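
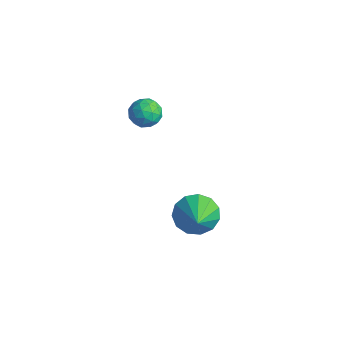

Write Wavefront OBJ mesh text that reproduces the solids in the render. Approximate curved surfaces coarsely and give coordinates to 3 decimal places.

v -2.351 -0.481 1.942
v -1.869 -0.96 1.877
v -3.091 -1.26 2.203
v -2.609 -1.739 2.138
v -2.58 -1.293 2.656
v -2.122 -0.812 2.494
v -2.838 -1.408 1.586
v -2.38 -0.927 1.424
v -2.169 -1.534 1.657
v -2.01 -1.463 2.318
v -2.95 -0.757 1.762
v -2.791 -0.686 2.423
v -2.045 -0.652 1.886
v -2.915 -1.568 2.194
v -2.898 -1.306 2.498
v -2.614 -1.588 2.46
v -2.194 -0.565 2.249
v -1.911 -0.847 2.211
v -2.329 -1.043 2.669
v -3.049 -1.373 1.869
v -2.766 -1.655 1.831
v -2.346 -0.632 1.62
v -2.062 -0.914 1.582
v -2.631 -1.177 1.411
v -1.938 -1.271 1.719
v -2.373 -1.729 1.873
v -2.508 -1.534 1.548
v -2.239 -1.251 1.453
v -1.845 -1.23 2.107
v -2.28 -1.687 2.261
v -2.263 -1.425 2.565
v -1.994 -1.142 2.47
v -2.021 -1.566 1.978
v -2.68 -0.533 1.819
v -3.115 -0.99 1.973
v -2.966 -1.078 1.61
v -2.697 -0.795 1.515
v -2.587 -0.491 2.207
v -3.022 -0.949 2.361
v -2.721 -0.969 2.627
v -2.452 -0.686 2.532
v -2.939 -0.654 2.102
v -0.142 -0.498 -2.846
v 0.53 -0.211 -3.405
v 0.902 -1.242 -1.974
v 0.481 0.151 -3.037
v 0.235 0.307 -2.609
v -0.132 0.208 -2.256
v -0.501 -0.116 -2.09
v -0.756 -0.561 -2.164
v -0.816 -0.986 -2.455
v -0.662 -1.256 -2.87
v -0.343 -1.285 -3.277
v 0.04 -1.065 -3.547
v 0.366 -0.664 -3.595
f 1 38 17
f 38 12 41
f 17 41 6
f 38 41 17
f 1 17 13
f 17 6 18
f 13 18 2
f 17 18 13
f 1 13 22
f 13 2 23
f 22 23 8
f 13 23 22
f 1 22 34
f 22 8 37
f 34 37 11
f 22 37 34
f 1 34 38
f 34 11 42
f 38 42 12
f 34 42 38
f 2 18 29
f 18 6 32
f 29 32 10
f 18 32 29
f 6 41 19
f 41 12 40
f 19 40 5
f 41 40 19
f 12 42 39
f 42 11 35
f 39 35 3
f 42 35 39
f 11 37 36
f 37 8 24
f 36 24 7
f 37 24 36
f 8 23 28
f 23 2 25
f 28 25 9
f 23 25 28
f 4 30 16
f 30 10 31
f 16 31 5
f 30 31 16
f 4 16 14
f 16 5 15
f 14 15 3
f 16 15 14
f 4 14 21
f 14 3 20
f 21 20 7
f 14 20 21
f 4 21 26
f 21 7 27
f 26 27 9
f 21 27 26
f 4 26 30
f 26 9 33
f 30 33 10
f 26 33 30
f 5 31 19
f 31 10 32
f 19 32 6
f 31 32 19
f 3 15 39
f 15 5 40
f 39 40 12
f 15 40 39
f 7 20 36
f 20 3 35
f 36 35 11
f 20 35 36
f 9 27 28
f 27 7 24
f 28 24 8
f 27 24 28
f 10 33 29
f 33 9 25
f 29 25 2
f 33 25 29
f 44 43 46
f 44 46 45
f 46 43 47
f 46 47 45
f 47 43 48
f 47 48 45
f 48 43 49
f 48 49 45
f 49 43 50
f 49 50 45
f 50 43 51
f 50 51 45
f 51 43 52
f 51 52 45
f 52 43 53
f 52 53 45
f 53 43 54
f 53 54 45
f 54 43 55
f 54 55 45
f 55 43 44
f 55 44 45



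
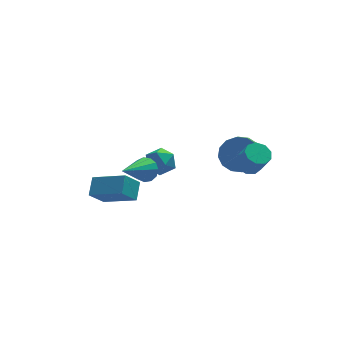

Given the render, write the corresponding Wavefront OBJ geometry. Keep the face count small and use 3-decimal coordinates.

v -1.194 0.509 0.663
v -0.841 -0.042 0.579
v -2.486 -0.469 1.637
v -0.72 0.113 0.895
v -0.75 0.394 1.137
v -0.921 0.711 1.228
v -1.179 0.964 1.14
v -1.442 1.072 0.9
v -1.626 1.002 0.585
v -1.673 0.775 0.295
v -1.569 0.463 0.121
v -1.345 0.166 0.119
v -1.074 -0.023 0.29
v 2.781 -1.829 2.099
v 3.385 -1.733 2.001
v 3.644 -2.274 3.063
v 3.039 -2.371 3.161
v 3.218 -1.404 2.209
v 3.477 -1.945 3.271
v 2.846 -1.274 2.366
v 3.105 -1.815 3.428
v 2.443 -1.404 2.398
v 2.702 -1.945 3.46
v 2.199 -1.733 2.29
v 2.457 -2.274 3.352
v 2.226 -2.107 2.092
v 2.485 -2.648 3.155
v 2.513 -2.351 1.898
v 2.772 -2.893 2.96
v 2.925 -2.352 1.798
v 3.184 -2.893 2.86
v 3.27 -2.107 1.838
v 3.528 -2.649 2.9
v -2.195 0.901 -1.099
v -1.84 1.688 -0.557
v -3.469 1.986 -1.841
v -3.114 2.773 -1.298
v -1.466 1.167 -1.962
v -1.111 1.954 -1.419
v -2.74 2.252 -2.703
v -2.385 3.039 -2.161
v 0.468 4.191 -1.087
v 0.96 3.955 -1.699
v -0.4 3.245 -1.421
v 0.092 3.009 -2.033
v 0.317 2.884 -1.254
v 0.853 3.469 -1.048
v -0.293 3.731 -2.072
v 0.243 4.316 -1.866
v 0.49 3.671 -2.308
v 0.867 3.147 -1.802
v -0.307 4.053 -1.318
v 0.07 3.529 -0.812
v 3.061 0.196 1.09
v 3.851 0.299 1.57
v 3.429 -0.833 2.509
v 2.639 -0.936 2.03
v 3.536 0.594 1.784
v 3.114 -0.538 2.723
v 3.094 0.782 1.812
v 2.672 -0.35 2.751
v 2.643 0.813 1.646
v 2.221 -0.318 2.585
v 2.304 0.679 1.332
v 1.882 -0.453 2.271
v 2.168 0.415 0.953
v 1.746 -0.717 1.892
v 2.271 0.093 0.611
v 1.849 -1.039 1.55
v 2.586 -0.202 0.397
v 2.164 -1.334 1.336
v 3.028 -0.39 0.369
v 2.606 -1.522 1.308
v 3.479 -0.422 0.535
v 3.057 -1.553 1.474
v 3.818 -0.287 0.849
v 3.396 -1.419 1.788
v 3.954 -0.023 1.228
v 3.532 -1.155 2.167
f 2 1 4
f 2 4 3
f 4 1 5
f 4 5 3
f 5 1 6
f 5 6 3
f 6 1 7
f 6 7 3
f 7 1 8
f 7 8 3
f 8 1 9
f 8 9 3
f 9 1 10
f 9 10 3
f 10 1 11
f 10 11 3
f 11 1 12
f 11 12 3
f 12 1 13
f 12 13 3
f 13 1 2
f 13 2 3
f 15 14 18
f 15 18 16
f 16 18 19
f 16 19 17
f 18 14 20
f 18 20 19
f 19 20 21
f 19 21 17
f 20 14 22
f 20 22 21
f 21 22 23
f 21 23 17
f 22 14 24
f 22 24 23
f 23 24 25
f 23 25 17
f 24 14 26
f 24 26 25
f 25 26 27
f 25 27 17
f 26 14 28
f 26 28 27
f 27 28 29
f 27 29 17
f 28 14 30
f 28 30 29
f 29 30 31
f 29 31 17
f 30 14 32
f 30 32 31
f 31 32 33
f 31 33 17
f 32 14 15
f 32 15 33
f 33 15 16
f 33 16 17
f 35 37 34
f 38 35 34
f 34 37 36
f 36 38 34
f 35 41 37
f 39 35 38
f 39 41 35
f 37 41 36
f 40 38 36
f 36 41 40
f 40 39 38
f 41 39 40
f 42 53 47
f 42 47 43
f 42 43 49
f 42 49 52
f 42 52 53
f 43 47 51
f 47 53 46
f 53 52 44
f 52 49 48
f 49 43 50
f 45 51 46
f 45 46 44
f 45 44 48
f 45 48 50
f 45 50 51
f 46 51 47
f 44 46 53
f 48 44 52
f 50 48 49
f 51 50 43
f 55 54 58
f 55 58 56
f 56 58 59
f 56 59 57
f 58 54 60
f 58 60 59
f 59 60 61
f 59 61 57
f 60 54 62
f 60 62 61
f 61 62 63
f 61 63 57
f 62 54 64
f 62 64 63
f 63 64 65
f 63 65 57
f 64 54 66
f 64 66 65
f 65 66 67
f 65 67 57
f 66 54 68
f 66 68 67
f 67 68 69
f 67 69 57
f 68 54 70
f 68 70 69
f 69 70 71
f 69 71 57
f 70 54 72
f 70 72 71
f 71 72 73
f 71 73 57
f 72 54 74
f 72 74 73
f 73 74 75
f 73 75 57
f 74 54 76
f 74 76 75
f 75 76 77
f 75 77 57
f 76 54 78
f 76 78 77
f 77 78 79
f 77 79 57
f 78 54 55
f 78 55 79
f 79 55 56
f 79 56 57



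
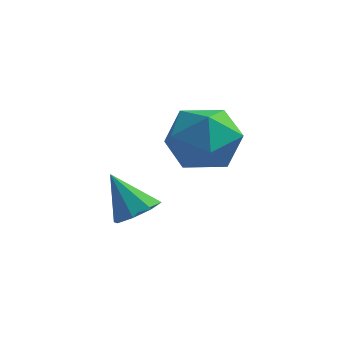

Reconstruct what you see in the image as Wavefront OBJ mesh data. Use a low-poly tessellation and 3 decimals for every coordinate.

v -1.084 -1.181 -1.268
v -0.593 -1.445 -0.916
v -1.836 -1.119 -0.172
v -0.571 -0.941 -0.93
v -0.85 -0.577 -1.142
v -1.266 -0.567 -1.428
v -1.576 -0.917 -1.62
v -1.598 -1.422 -1.606
v -1.318 -1.785 -1.394
v -0.902 -1.795 -1.108
v 0.945 -0.084 1.084
v 1.444 -0.797 1.654
v -0.464 -1.003 1.166
v 0.035 -1.716 1.736
v -0.169 -0.778 2.138
v 0.702 -0.21 2.088
v 0.278 -1.59 0.732
v 1.149 -1.022 0.682
v 1.032 -1.728 1.437
v 0.755 -1.227 2.306
v 0.225 -0.573 0.514
v -0.052 -0.072 1.383
f 2 1 4
f 2 4 3
f 4 1 5
f 4 5 3
f 5 1 6
f 5 6 3
f 6 1 7
f 6 7 3
f 7 1 8
f 7 8 3
f 8 1 9
f 8 9 3
f 9 1 10
f 9 10 3
f 10 1 2
f 10 2 3
f 11 22 16
f 11 16 12
f 11 12 18
f 11 18 21
f 11 21 22
f 12 16 20
f 16 22 15
f 22 21 13
f 21 18 17
f 18 12 19
f 14 20 15
f 14 15 13
f 14 13 17
f 14 17 19
f 14 19 20
f 15 20 16
f 13 15 22
f 17 13 21
f 19 17 18
f 20 19 12



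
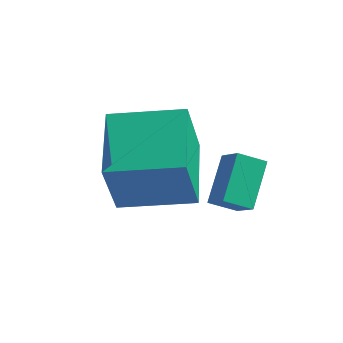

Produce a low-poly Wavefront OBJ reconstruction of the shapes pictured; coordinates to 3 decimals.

v 3.377 0.092 -3.963
v 3.137 1.233 -2.957
v 2.721 0.455 -4.531
v 2.481 1.595 -3.524
v 3.979 0.565 -4.356
v 3.739 1.705 -3.349
v 3.323 0.927 -4.923
v 3.083 2.068 -3.917
v 1.184 -1.396 -4.102
v 1.251 -2.119 -2.282
v 0.189 0.341 -3.376
v 0.256 -0.382 -1.555
v 3.004 -0.478 -3.805
v 3.071 -1.201 -1.984
v 2.009 1.259 -3.078
v 2.076 0.536 -1.258
f 2 4 1
f 5 2 1
f 1 4 3
f 3 5 1
f 2 8 4
f 6 2 5
f 6 8 2
f 4 8 3
f 7 5 3
f 3 8 7
f 7 6 5
f 8 6 7
f 10 12 9
f 13 10 9
f 9 12 11
f 11 13 9
f 10 16 12
f 14 10 13
f 14 16 10
f 12 16 11
f 15 13 11
f 11 16 15
f 15 14 13
f 16 14 15



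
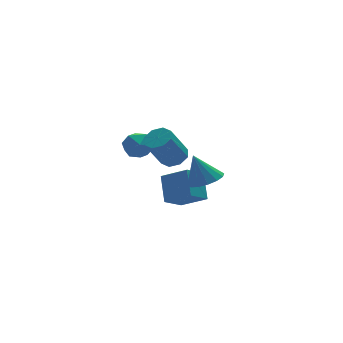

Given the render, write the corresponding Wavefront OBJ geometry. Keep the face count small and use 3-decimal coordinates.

v 0.952 0.893 -2.755
v 1.299 1.943 -1.727
v 0.124 1.871 -3.475
v 0.472 2.922 -2.448
v 1.968 1.238 -3.452
v 2.316 2.289 -2.425
v 1.141 2.217 -4.173
v 1.488 3.267 -3.145
v 1.681 0.869 -1.897
v 2.524 1.063 -1.736
v 1.299 1.371 -0.503
v 2.349 1.441 -1.92
v 1.995 1.666 -2.098
v 1.557 1.677 -2.222
v 1.152 1.472 -2.259
v 0.889 1.105 -2.199
v 0.838 0.675 -2.058
v 1.013 0.297 -1.874
v 1.366 0.072 -1.696
v 1.805 0.061 -1.572
v 2.21 0.266 -1.535
v 2.473 0.633 -1.595
v -1.767 1.581 1.445
v -1.19 2.076 1.201
v -1.55 0.824 0.419
v -0.973 1.319 0.175
v -0.87 0.878 0.834
v -1.004 1.346 1.468
v -1.736 1.554 0.152
v -1.87 2.022 0.786
v -1.171 2.059 0.402
v -0.635 1.642 0.823
v -2.105 1.258 0.797
v -1.569 0.841 1.218
v -0.943 -1.224 1.381
v -0.374 -1.34 1.714
v -1.247 -1.492 3.153
v -1.817 -1.376 2.819
v -0.492 -0.841 1.695
v -1.366 -0.994 3.134
v -0.875 -0.567 1.492
v -1.748 -0.719 2.931
v -1.297 -0.677 1.224
v -2.171 -0.83 2.662
v -1.513 -1.108 1.047
v -2.386 -1.26 2.486
v -1.394 -1.606 1.066
v -2.268 -1.759 2.505
v -1.012 -1.881 1.269
v -1.885 -2.033 2.708
v -0.589 -1.77 1.538
v -1.463 -1.923 2.976
f 2 4 1
f 5 2 1
f 1 4 3
f 3 5 1
f 2 8 4
f 6 2 5
f 6 8 2
f 4 8 3
f 7 5 3
f 3 8 7
f 7 6 5
f 8 6 7
f 10 9 12
f 10 12 11
f 12 9 13
f 12 13 11
f 13 9 14
f 13 14 11
f 14 9 15
f 14 15 11
f 15 9 16
f 15 16 11
f 16 9 17
f 16 17 11
f 17 9 18
f 17 18 11
f 18 9 19
f 18 19 11
f 19 9 20
f 19 20 11
f 20 9 21
f 20 21 11
f 21 9 22
f 21 22 11
f 22 9 10
f 22 10 11
f 23 34 28
f 23 28 24
f 23 24 30
f 23 30 33
f 23 33 34
f 24 28 32
f 28 34 27
f 34 33 25
f 33 30 29
f 30 24 31
f 26 32 27
f 26 27 25
f 26 25 29
f 26 29 31
f 26 31 32
f 27 32 28
f 25 27 34
f 29 25 33
f 31 29 30
f 32 31 24
f 36 35 39
f 36 39 37
f 37 39 40
f 37 40 38
f 39 35 41
f 39 41 40
f 40 41 42
f 40 42 38
f 41 35 43
f 41 43 42
f 42 43 44
f 42 44 38
f 43 35 45
f 43 45 44
f 44 45 46
f 44 46 38
f 45 35 47
f 45 47 46
f 46 47 48
f 46 48 38
f 47 35 49
f 47 49 48
f 48 49 50
f 48 50 38
f 49 35 51
f 49 51 50
f 50 51 52
f 50 52 38
f 51 35 36
f 51 36 52
f 52 36 37
f 52 37 38



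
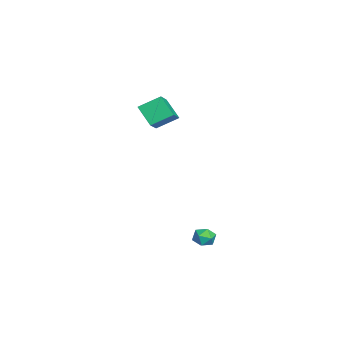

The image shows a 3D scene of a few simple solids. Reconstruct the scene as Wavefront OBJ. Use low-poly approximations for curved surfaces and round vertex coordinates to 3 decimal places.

v 2.969 4.069 -3.595
v 3.28 3.902 -4.156
v 2.94 3.038 -3.304
v 3.251 2.871 -3.865
v 3.574 3.207 -3.395
v 3.592 3.845 -3.575
v 2.628 3.095 -3.885
v 2.646 3.733 -4.065
v 3.068 3.3 -4.335
v 3.653 3.369 -4.032
v 2.567 3.571 -3.428
v 3.152 3.64 -3.125
v -4.823 0.044 1.815
v -5.003 1.271 2.528
v -4.065 0.753 0.788
v -4.245 1.979 1.501
v -3.615 -0.199 2.539
v -3.795 1.027 3.252
v -2.857 0.509 1.512
v -3.037 1.736 2.225
f 1 12 6
f 1 6 2
f 1 2 8
f 1 8 11
f 1 11 12
f 2 6 10
f 6 12 5
f 12 11 3
f 11 8 7
f 8 2 9
f 4 10 5
f 4 5 3
f 4 3 7
f 4 7 9
f 4 9 10
f 5 10 6
f 3 5 12
f 7 3 11
f 9 7 8
f 10 9 2
f 14 16 13
f 17 14 13
f 13 16 15
f 15 17 13
f 14 20 16
f 18 14 17
f 18 20 14
f 16 20 15
f 19 17 15
f 15 20 19
f 19 18 17
f 20 18 19



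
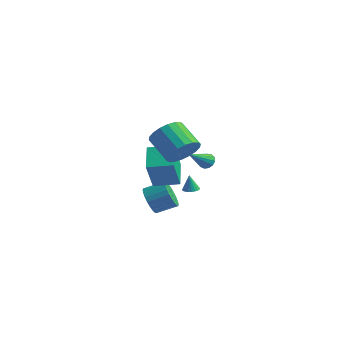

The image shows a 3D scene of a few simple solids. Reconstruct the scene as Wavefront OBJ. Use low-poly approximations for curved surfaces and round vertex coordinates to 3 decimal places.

v 4.479 -1.609 2.508
v 5.008 -2.063 3.346
v 3.51 -1.845 4.41
v 2.981 -1.391 3.572
v 5.112 -1.592 3.396
v 3.614 -1.373 4.459
v 5.09 -1.124 3.269
v 3.592 -0.906 4.333
v 4.947 -0.752 2.992
v 3.449 -0.534 4.056
v 4.712 -0.55 2.619
v 3.214 -0.332 3.683
v 4.43 -0.558 2.224
v 2.932 -0.34 3.288
v 4.158 -0.774 1.885
v 2.661 -0.556 2.949
v 3.95 -1.155 1.67
v 2.452 -0.937 2.734
v 3.846 -1.627 1.621
v 2.348 -1.408 2.684
v 3.868 -2.094 1.747
v 2.37 -1.876 2.811
v 4.011 -2.466 2.024
v 2.513 -2.248 3.088
v 4.246 -2.668 2.397
v 2.748 -2.45 3.461
v 4.528 -2.66 2.792
v 3.03 -2.442 3.856
v 4.799 -2.444 3.131
v 3.302 -2.226 4.195
v 0.525 3.469 -3.197
v 0.99 3.695 -3.144
v 0.415 3.431 -2.083
v 0.868 3.856 -3.15
v 0.694 3.959 -3.164
v 0.494 3.987 -3.183
v 0.298 3.937 -3.204
v 0.138 3.815 -3.224
v 0.036 3.64 -3.24
v 0.008 3.439 -3.249
v 0.06 3.243 -3.25
v 0.182 3.081 -3.244
v 0.356 2.978 -3.23
v 0.556 2.95 -3.211
v 0.751 3.001 -3.19
v 0.912 3.123 -3.17
v 1.014 3.297 -3.154
v 1.042 3.498 -3.145
v -1.186 1.774 -4.096
v -0.5 1.462 -4.739
v 0.432 2.335 -4.166
v -0.254 2.646 -3.524
v -0.657 1.757 -4.933
v 0.276 2.63 -4.36
v -0.894 2.054 -5
v 0.038 2.927 -4.427
v -1.176 2.309 -4.929
v -0.244 3.182 -4.356
v -1.459 2.482 -4.732
v -0.527 3.355 -4.159
v -1.701 2.547 -4.437
v -0.769 3.42 -3.865
v -1.864 2.495 -4.091
v -0.932 3.368 -3.518
v -1.925 2.332 -3.746
v -0.992 3.205 -3.173
v -1.872 2.085 -3.454
v -0.94 2.958 -2.881
v -1.716 1.79 -3.26
v -0.783 2.663 -2.687
v -1.478 1.493 -3.193
v -0.546 2.366 -2.62
v -1.196 1.238 -3.264
v -0.264 2.111 -2.691
v -0.913 1.065 -3.461
v 0.019 1.938 -2.888
v -0.671 1 -3.755
v 0.261 1.873 -3.183
v -0.508 1.052 -4.102
v 0.424 1.925 -3.529
v -0.448 1.215 -4.447
v 0.485 2.088 -3.874
v 1.003 4.313 -1.046
v 1.56 4.205 -1.171
v 0.937 2.767 -0.014
v 1.56 4.387 -0.9
v 1.383 4.545 -0.674
v 1.086 4.629 -0.567
v 0.763 4.613 -0.612
v 0.516 4.502 -0.795
v 0.424 4.33 -1.058
v 0.516 4.153 -1.317
v 0.763 4.027 -1.49
v 1.086 3.991 -1.522
v 1.383 4.058 -1.403
v -0.426 1.313 -0.9
v -0.034 0.324 1.002
v 0.812 2.236 -0.675
v 1.203 1.246 1.228
v 0.657 0.074 -1.768
v 1.048 -0.916 0.135
v 1.894 0.996 -1.542
v 2.286 0.007 0.36
f 2 1 5
f 2 5 3
f 3 5 6
f 3 6 4
f 5 1 7
f 5 7 6
f 6 7 8
f 6 8 4
f 7 1 9
f 7 9 8
f 8 9 10
f 8 10 4
f 9 1 11
f 9 11 10
f 10 11 12
f 10 12 4
f 11 1 13
f 11 13 12
f 12 13 14
f 12 14 4
f 13 1 15
f 13 15 14
f 14 15 16
f 14 16 4
f 15 1 17
f 15 17 16
f 16 17 18
f 16 18 4
f 17 1 19
f 17 19 18
f 18 19 20
f 18 20 4
f 19 1 21
f 19 21 20
f 20 21 22
f 20 22 4
f 21 1 23
f 21 23 22
f 22 23 24
f 22 24 4
f 23 1 25
f 23 25 24
f 24 25 26
f 24 26 4
f 25 1 27
f 25 27 26
f 26 27 28
f 26 28 4
f 27 1 29
f 27 29 28
f 28 29 30
f 28 30 4
f 29 1 2
f 29 2 30
f 30 2 3
f 30 3 4
f 32 31 34
f 32 34 33
f 34 31 35
f 34 35 33
f 35 31 36
f 35 36 33
f 36 31 37
f 36 37 33
f 37 31 38
f 37 38 33
f 38 31 39
f 38 39 33
f 39 31 40
f 39 40 33
f 40 31 41
f 40 41 33
f 41 31 42
f 41 42 33
f 42 31 43
f 42 43 33
f 43 31 44
f 43 44 33
f 44 31 45
f 44 45 33
f 45 31 46
f 45 46 33
f 46 31 47
f 46 47 33
f 47 31 48
f 47 48 33
f 48 31 32
f 48 32 33
f 50 49 53
f 50 53 51
f 51 53 54
f 51 54 52
f 53 49 55
f 53 55 54
f 54 55 56
f 54 56 52
f 55 49 57
f 55 57 56
f 56 57 58
f 56 58 52
f 57 49 59
f 57 59 58
f 58 59 60
f 58 60 52
f 59 49 61
f 59 61 60
f 60 61 62
f 60 62 52
f 61 49 63
f 61 63 62
f 62 63 64
f 62 64 52
f 63 49 65
f 63 65 64
f 64 65 66
f 64 66 52
f 65 49 67
f 65 67 66
f 66 67 68
f 66 68 52
f 67 49 69
f 67 69 68
f 68 69 70
f 68 70 52
f 69 49 71
f 69 71 70
f 70 71 72
f 70 72 52
f 71 49 73
f 71 73 72
f 72 73 74
f 72 74 52
f 73 49 75
f 73 75 74
f 74 75 76
f 74 76 52
f 75 49 77
f 75 77 76
f 76 77 78
f 76 78 52
f 77 49 79
f 77 79 78
f 78 79 80
f 78 80 52
f 79 49 81
f 79 81 80
f 80 81 82
f 80 82 52
f 81 49 50
f 81 50 82
f 82 50 51
f 82 51 52
f 84 83 86
f 84 86 85
f 86 83 87
f 86 87 85
f 87 83 88
f 87 88 85
f 88 83 89
f 88 89 85
f 89 83 90
f 89 90 85
f 90 83 91
f 90 91 85
f 91 83 92
f 91 92 85
f 92 83 93
f 92 93 85
f 93 83 94
f 93 94 85
f 94 83 95
f 94 95 85
f 95 83 84
f 95 84 85
f 97 99 96
f 100 97 96
f 96 99 98
f 98 100 96
f 97 103 99
f 101 97 100
f 101 103 97
f 99 103 98
f 102 100 98
f 98 103 102
f 102 101 100
f 103 101 102



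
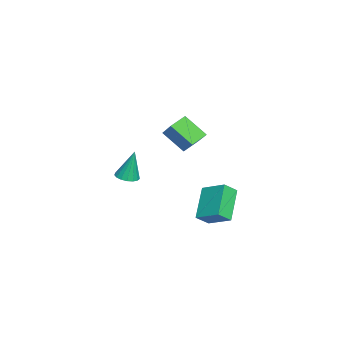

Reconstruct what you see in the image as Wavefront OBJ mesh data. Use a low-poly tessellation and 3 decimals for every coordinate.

v -1.222 -3.461 0.739
v -0.739 -3.953 0.858
v -1.258 -3.039 2.621
v -0.559 -3.677 0.8
v -0.53 -3.351 0.727
v -0.661 -3.05 0.657
v -0.919 -2.844 0.606
v -1.247 -2.779 0.585
v -1.569 -2.87 0.599
v -1.812 -3.096 0.645
v -1.919 -3.407 0.713
v -1.866 -3.729 0.786
v -1.666 -3.99 0.849
v -1.364 -4.13 0.886
v -1.029 -4.117 0.889
v -4.476 -1.224 3.451
v -3.21 -0.584 4.591
v -4.062 0.002 2.303
v -2.796 0.643 3.443
v -3.724 -1.903 2.997
v -2.458 -1.262 4.137
v -3.31 -0.676 1.849
v -2.044 -0.036 2.989
v 1.625 1.635 1.196
v 2.297 2.861 1.864
v 3.215 1.507 -0.17
v 3.887 2.733 0.498
v 2.113 1.027 1.822
v 2.785 2.253 2.49
v 3.703 0.899 0.456
v 4.375 2.125 1.124
f 2 1 4
f 2 4 3
f 4 1 5
f 4 5 3
f 5 1 6
f 5 6 3
f 6 1 7
f 6 7 3
f 7 1 8
f 7 8 3
f 8 1 9
f 8 9 3
f 9 1 10
f 9 10 3
f 10 1 11
f 10 11 3
f 11 1 12
f 11 12 3
f 12 1 13
f 12 13 3
f 13 1 14
f 13 14 3
f 14 1 15
f 14 15 3
f 15 1 2
f 15 2 3
f 17 19 16
f 20 17 16
f 16 19 18
f 18 20 16
f 17 23 19
f 21 17 20
f 21 23 17
f 19 23 18
f 22 20 18
f 18 23 22
f 22 21 20
f 23 21 22
f 25 27 24
f 28 25 24
f 24 27 26
f 26 28 24
f 25 31 27
f 29 25 28
f 29 31 25
f 27 31 26
f 30 28 26
f 26 31 30
f 30 29 28
f 31 29 30



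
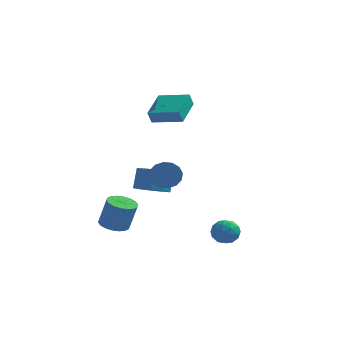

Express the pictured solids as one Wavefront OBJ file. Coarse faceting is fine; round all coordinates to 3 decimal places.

v -2.387 1.842 2.658
v -2.547 1.574 3.427
v -2.286 3.712 3.333
v -2.446 3.443 4.102
v -0.594 1.637 2.958
v -0.754 1.368 3.727
v -0.493 3.506 3.633
v -0.653 3.238 4.402
v 1.716 -1.424 -3.717
v 2.072 -1.09 -3.032
v 2.948 -1.65 -4.248
v 3.304 -1.316 -3.563
v 2.904 -2.054 -3.512
v 2.142 -1.915 -3.184
v 2.878 -0.825 -4.096
v 2.116 -0.686 -3.768
v 2.79 -0.72 -3.266
v 2.806 -1.48 -2.905
v 2.214 -1.26 -4.375
v 2.23 -2.02 -4.014
v 1.785 -1.237 -3.328
v 3.235 -1.503 -3.952
v 2.999 -1.937 -3.922
v 3.209 -1.74 -3.519
v 1.827 -1.722 -3.417
v 2.036 -1.526 -3.015
v 2.526 -2.092 -3.296
v 2.984 -1.214 -4.265
v 3.193 -1.018 -3.863
v 1.811 -1 -3.761
v 2.021 -0.803 -3.358
v 2.494 -0.648 -3.984
v 2.417 -0.824 -3.063
v 3.141 -0.956 -3.375
v 2.891 -0.668 -3.689
v 2.443 -0.586 -3.496
v 2.426 -1.27 -2.851
v 3.151 -1.403 -3.163
v 2.916 -1.837 -3.133
v 2.468 -1.755 -2.94
v 2.849 -1.053 -2.988
v 1.869 -1.337 -4.117
v 2.594 -1.47 -4.429
v 2.552 -0.985 -4.34
v 2.104 -0.903 -4.147
v 1.879 -1.784 -3.905
v 2.603 -1.916 -4.217
v 2.577 -2.154 -3.784
v 2.129 -2.072 -3.591
v 2.171 -1.687 -4.292
v -0.64 -1.77 0.32
v -0.06 -1.87 -0.321
v 0.24 -2.83 0.1
v -0.34 -2.73 0.74
v 0.164 -1.657 0.006
v 0.463 -2.617 0.427
v 0.172 -1.474 0.417
v 0.472 -2.433 0.838
v -0.037 -1.37 0.803
v 0.263 -2.33 1.224
v -0.408 -1.374 1.058
v -0.108 -2.333 1.479
v -0.84 -1.483 1.116
v -0.541 -2.443 1.537
v -1.22 -1.67 0.96
v -0.92 -2.63 1.381
v -1.443 -1.883 0.633
v -1.144 -2.843 1.054
v -1.452 -2.067 0.222
v -1.152 -3.026 0.643
v -1.243 -2.17 -0.164
v -0.943 -3.13 0.257
v -0.872 -2.167 -0.419
v -0.572 -3.126 0.002
v -0.439 -2.057 -0.477
v -0.14 -3.017 -0.056
v -2.737 3.022 -2.975
v -1.813 3.512 -3.245
v -1.778 4.147 -1.976
v -2.703 3.658 -1.705
v -2.318 3.908 -3.429
v -2.283 4.543 -2.16
v -2.983 3.966 -3.44
v -2.948 4.601 -2.171
v -3.554 3.663 -3.273
v -3.519 4.298 -2.003
v -3.813 3.116 -2.992
v -3.778 3.751 -1.723
v -3.662 2.533 -2.704
v -3.627 3.168 -1.435
v -3.157 2.137 -2.52
v -3.122 2.772 -1.251
v -2.492 2.079 -2.509
v -2.457 2.714 -1.24
v -1.921 2.382 -2.677
v -1.886 3.017 -1.407
v -1.662 2.929 -2.957
v -1.627 3.564 -1.688
v -3.924 -0.295 -4.326
v -3.15 0.062 -4.544
v -2.662 0.052 -2.833
v -3.436 -0.305 -2.614
v -3.375 0.375 -4.479
v -2.887 0.366 -2.767
v -3.709 0.556 -4.382
v -3.221 0.547 -2.671
v -4.085 0.568 -4.275
v -3.597 0.559 -2.563
v -4.43 0.41 -4.178
v -3.942 0.4 -2.466
v -4.674 0.111 -4.11
v -4.186 0.101 -2.398
v -4.77 -0.268 -4.085
v -4.282 -0.277 -2.373
v -4.698 -0.652 -4.107
v -4.21 -0.662 -2.396
v -4.473 -0.966 -4.173
v -3.985 -0.975 -2.461
v -4.139 -1.147 -4.269
v -3.651 -1.156 -2.558
v -3.763 -1.159 -4.377
v -3.275 -1.168 -2.665
v -3.418 -1 -4.474
v -2.93 -1.01 -2.762
v -3.174 -0.701 -4.542
v -2.686 -0.711 -2.83
v -3.078 -0.323 -4.567
v -2.59 -0.332 -2.855
f 2 4 1
f 5 2 1
f 1 4 3
f 3 5 1
f 2 8 4
f 6 2 5
f 6 8 2
f 4 8 3
f 7 5 3
f 3 8 7
f 7 6 5
f 8 6 7
f 9 46 25
f 46 20 49
f 25 49 14
f 46 49 25
f 9 25 21
f 25 14 26
f 21 26 10
f 25 26 21
f 9 21 30
f 21 10 31
f 30 31 16
f 21 31 30
f 9 30 42
f 30 16 45
f 42 45 19
f 30 45 42
f 9 42 46
f 42 19 50
f 46 50 20
f 42 50 46
f 10 26 37
f 26 14 40
f 37 40 18
f 26 40 37
f 14 49 27
f 49 20 48
f 27 48 13
f 49 48 27
f 20 50 47
f 50 19 43
f 47 43 11
f 50 43 47
f 19 45 44
f 45 16 32
f 44 32 15
f 45 32 44
f 16 31 36
f 31 10 33
f 36 33 17
f 31 33 36
f 12 38 24
f 38 18 39
f 24 39 13
f 38 39 24
f 12 24 22
f 24 13 23
f 22 23 11
f 24 23 22
f 12 22 29
f 22 11 28
f 29 28 15
f 22 28 29
f 12 29 34
f 29 15 35
f 34 35 17
f 29 35 34
f 12 34 38
f 34 17 41
f 38 41 18
f 34 41 38
f 13 39 27
f 39 18 40
f 27 40 14
f 39 40 27
f 11 23 47
f 23 13 48
f 47 48 20
f 23 48 47
f 15 28 44
f 28 11 43
f 44 43 19
f 28 43 44
f 17 35 36
f 35 15 32
f 36 32 16
f 35 32 36
f 18 41 37
f 41 17 33
f 37 33 10
f 41 33 37
f 52 51 55
f 52 55 53
f 53 55 56
f 53 56 54
f 55 51 57
f 55 57 56
f 56 57 58
f 56 58 54
f 57 51 59
f 57 59 58
f 58 59 60
f 58 60 54
f 59 51 61
f 59 61 60
f 60 61 62
f 60 62 54
f 61 51 63
f 61 63 62
f 62 63 64
f 62 64 54
f 63 51 65
f 63 65 64
f 64 65 66
f 64 66 54
f 65 51 67
f 65 67 66
f 66 67 68
f 66 68 54
f 67 51 69
f 67 69 68
f 68 69 70
f 68 70 54
f 69 51 71
f 69 71 70
f 70 71 72
f 70 72 54
f 71 51 73
f 71 73 72
f 72 73 74
f 72 74 54
f 73 51 75
f 73 75 74
f 74 75 76
f 74 76 54
f 75 51 52
f 75 52 76
f 76 52 53
f 76 53 54
f 78 77 81
f 78 81 79
f 79 81 82
f 79 82 80
f 81 77 83
f 81 83 82
f 82 83 84
f 82 84 80
f 83 77 85
f 83 85 84
f 84 85 86
f 84 86 80
f 85 77 87
f 85 87 86
f 86 87 88
f 86 88 80
f 87 77 89
f 87 89 88
f 88 89 90
f 88 90 80
f 89 77 91
f 89 91 90
f 90 91 92
f 90 92 80
f 91 77 93
f 91 93 92
f 92 93 94
f 92 94 80
f 93 77 95
f 93 95 94
f 94 95 96
f 94 96 80
f 95 77 97
f 95 97 96
f 96 97 98
f 96 98 80
f 97 77 78
f 97 78 98
f 98 78 79
f 98 79 80
f 100 99 103
f 100 103 101
f 101 103 104
f 101 104 102
f 103 99 105
f 103 105 104
f 104 105 106
f 104 106 102
f 105 99 107
f 105 107 106
f 106 107 108
f 106 108 102
f 107 99 109
f 107 109 108
f 108 109 110
f 108 110 102
f 109 99 111
f 109 111 110
f 110 111 112
f 110 112 102
f 111 99 113
f 111 113 112
f 112 113 114
f 112 114 102
f 113 99 115
f 113 115 114
f 114 115 116
f 114 116 102
f 115 99 117
f 115 117 116
f 116 117 118
f 116 118 102
f 117 99 119
f 117 119 118
f 118 119 120
f 118 120 102
f 119 99 121
f 119 121 120
f 120 121 122
f 120 122 102
f 121 99 123
f 121 123 122
f 122 123 124
f 122 124 102
f 123 99 125
f 123 125 124
f 124 125 126
f 124 126 102
f 125 99 127
f 125 127 126
f 126 127 128
f 126 128 102
f 127 99 100
f 127 100 128
f 128 100 101
f 128 101 102



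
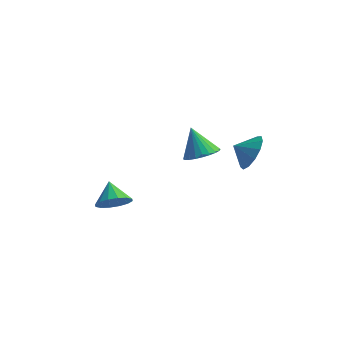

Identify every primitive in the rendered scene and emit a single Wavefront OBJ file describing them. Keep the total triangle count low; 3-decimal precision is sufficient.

v -2.787 -1.295 -4.263
v -2.048 -1.29 -3.634
v -3.513 -0.465 -3.417
v -1.961 -0.902 -3.941
v -2.095 -0.619 -4.333
v -2.415 -0.518 -4.707
v -2.834 -0.624 -4.962
v -3.241 -0.911 -5.029
v -3.526 -1.3 -4.892
v -3.613 -1.689 -4.585
v -3.479 -1.971 -4.193
v -3.16 -2.073 -3.819
v -2.74 -1.966 -3.564
v -2.334 -1.68 -3.497
v 2.563 -2.313 1.703
v 3.374 -2.086 2.073
v 1.817 -1.987 3.137
v 3.265 -1.77 1.944
v 3.049 -1.536 1.778
v 2.759 -1.42 1.601
v 2.439 -1.441 1.439
v 2.138 -1.594 1.318
v 1.902 -1.857 1.255
v 1.766 -2.189 1.26
v 1.752 -2.54 1.332
v 1.861 -2.857 1.461
v 2.077 -3.091 1.627
v 2.367 -3.207 1.804
v 2.687 -3.186 1.966
v 2.988 -3.033 2.088
v 3.224 -2.77 2.15
v 3.36 -2.438 2.145
v 3.667 0.886 0.188
v 4.344 0.409 0.911
v 2.873 0.494 0.672
v 4.209 0.968 1.142
v 3.901 1.501 1.069
v 3.519 1.839 0.717
v 3.184 1.875 0.196
v 3.003 1.596 -0.327
v 3.032 1.092 -0.687
v 3.263 0.523 -0.769
v 3.622 0.069 -0.547
v 3.996 -0.125 -0.093
v 4.265 0.001 0.451
f 2 1 4
f 2 4 3
f 4 1 5
f 4 5 3
f 5 1 6
f 5 6 3
f 6 1 7
f 6 7 3
f 7 1 8
f 7 8 3
f 8 1 9
f 8 9 3
f 9 1 10
f 9 10 3
f 10 1 11
f 10 11 3
f 11 1 12
f 11 12 3
f 12 1 13
f 12 13 3
f 13 1 14
f 13 14 3
f 14 1 2
f 14 2 3
f 16 15 18
f 16 18 17
f 18 15 19
f 18 19 17
f 19 15 20
f 19 20 17
f 20 15 21
f 20 21 17
f 21 15 22
f 21 22 17
f 22 15 23
f 22 23 17
f 23 15 24
f 23 24 17
f 24 15 25
f 24 25 17
f 25 15 26
f 25 26 17
f 26 15 27
f 26 27 17
f 27 15 28
f 27 28 17
f 28 15 29
f 28 29 17
f 29 15 30
f 29 30 17
f 30 15 31
f 30 31 17
f 31 15 32
f 31 32 17
f 32 15 16
f 32 16 17
f 34 33 36
f 34 36 35
f 36 33 37
f 36 37 35
f 37 33 38
f 37 38 35
f 38 33 39
f 38 39 35
f 39 33 40
f 39 40 35
f 40 33 41
f 40 41 35
f 41 33 42
f 41 42 35
f 42 33 43
f 42 43 35
f 43 33 44
f 43 44 35
f 44 33 45
f 44 45 35
f 45 33 34
f 45 34 35



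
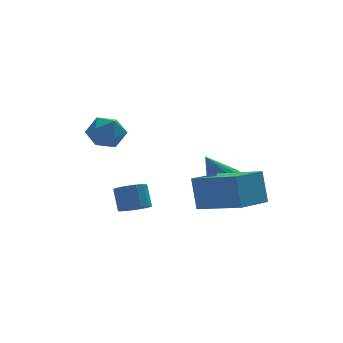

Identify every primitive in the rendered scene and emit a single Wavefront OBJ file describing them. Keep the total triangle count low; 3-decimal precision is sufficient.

v -2.043 -3.953 -4.077
v -1.622 -4.348 -3.8
v -1.697 -3.803 -2.906
v -2.117 -3.407 -3.183
v -1.438 -4.107 -3.933
v -1.513 -3.561 -3.039
v -1.416 -3.824 -4.103
v -1.491 -3.278 -3.21
v -1.562 -3.575 -4.267
v -1.637 -3.03 -3.373
v -1.837 -3.428 -4.38
v -1.911 -2.882 -3.486
v -2.166 -3.422 -4.412
v -2.241 -2.876 -3.518
v -2.463 -3.557 -4.354
v -2.538 -3.012 -3.46
v -2.647 -3.799 -4.221
v -2.722 -3.253 -3.327
v -2.669 -4.082 -4.05
v -2.744 -3.536 -3.157
v -2.523 -4.33 -3.887
v -2.598 -3.785 -2.993
v -2.249 -4.478 -3.774
v -2.323 -3.932 -2.88
v -1.919 -4.484 -3.742
v -1.994 -3.938 -2.848
v -2.74 -0.138 -1.301
v -2.076 -0.458 -0.875
v -3.064 -1.402 -1.745
v -2.4 -1.722 -1.319
v -3.07 -1.412 -0.893
v -2.869 -0.631 -0.619
v -2.271 -1.229 -2.001
v -2.07 -0.448 -1.727
v -1.786 -1.132 -1.308
v -2.279 -1.246 -0.623
v -2.861 -0.614 -1.997
v -3.354 -0.728 -1.312
v 2.114 -0.641 -4.354
v 2.738 -0.649 -3.995
v 1.326 -0.839 -2.986
v 2.649 -0.316 -3.998
v 2.437 -0.058 -4.083
v 2.152 0.067 -4.229
v 1.857 0.03 -4.404
v 1.621 -0.161 -4.568
v 1.498 -0.462 -4.682
v 1.516 -0.804 -4.721
v 1.671 -1.109 -4.676
v 1.927 -1.306 -4.557
v 2.226 -1.351 -4.391
v 2.499 -1.234 -4.217
v 2.684 -0.98 -4.074
v 0.36 -3.628 -4.487
v 0.26 -3.127 -3.098
v 1.616 -2.64 -4.753
v 1.516 -2.139 -3.364
v 1.704 -5.161 -3.836
v 1.604 -4.66 -2.447
v 2.96 -4.173 -4.102
v 2.86 -3.672 -2.713
f 2 1 5
f 2 5 3
f 3 5 6
f 3 6 4
f 5 1 7
f 5 7 6
f 6 7 8
f 6 8 4
f 7 1 9
f 7 9 8
f 8 9 10
f 8 10 4
f 9 1 11
f 9 11 10
f 10 11 12
f 10 12 4
f 11 1 13
f 11 13 12
f 12 13 14
f 12 14 4
f 13 1 15
f 13 15 14
f 14 15 16
f 14 16 4
f 15 1 17
f 15 17 16
f 16 17 18
f 16 18 4
f 17 1 19
f 17 19 18
f 18 19 20
f 18 20 4
f 19 1 21
f 19 21 20
f 20 21 22
f 20 22 4
f 21 1 23
f 21 23 22
f 22 23 24
f 22 24 4
f 23 1 25
f 23 25 24
f 24 25 26
f 24 26 4
f 25 1 2
f 25 2 26
f 26 2 3
f 26 3 4
f 27 38 32
f 27 32 28
f 27 28 34
f 27 34 37
f 27 37 38
f 28 32 36
f 32 38 31
f 38 37 29
f 37 34 33
f 34 28 35
f 30 36 31
f 30 31 29
f 30 29 33
f 30 33 35
f 30 35 36
f 31 36 32
f 29 31 38
f 33 29 37
f 35 33 34
f 36 35 28
f 40 39 42
f 40 42 41
f 42 39 43
f 42 43 41
f 43 39 44
f 43 44 41
f 44 39 45
f 44 45 41
f 45 39 46
f 45 46 41
f 46 39 47
f 46 47 41
f 47 39 48
f 47 48 41
f 48 39 49
f 48 49 41
f 49 39 50
f 49 50 41
f 50 39 51
f 50 51 41
f 51 39 52
f 51 52 41
f 52 39 53
f 52 53 41
f 53 39 40
f 53 40 41
f 55 57 54
f 58 55 54
f 54 57 56
f 56 58 54
f 55 61 57
f 59 55 58
f 59 61 55
f 57 61 56
f 60 58 56
f 56 61 60
f 60 59 58
f 61 59 60



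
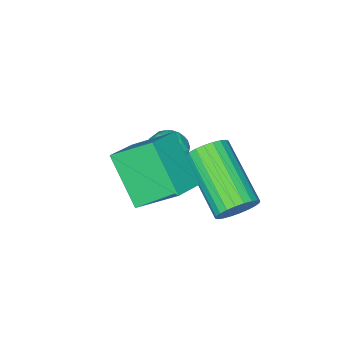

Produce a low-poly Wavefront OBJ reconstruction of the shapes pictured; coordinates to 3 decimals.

v -2.567 1.219 -2.788
v -2.139 1.191 -3.279
v -3.261 0.669 -3.361
v -2.833 0.641 -3.852
v -2.719 0.311 -3.302
v -2.291 0.651 -2.947
v -3.109 1.209 -3.693
v -2.681 1.549 -3.338
v -2.474 1.185 -3.838
v -2.233 0.63 -3.596
v -3.167 1.23 -3.044
v -2.926 0.675 -2.802
v -2.292 1.254 -2.983
v -3.108 0.606 -3.657
v -3.041 0.412 -3.333
v -2.789 0.396 -3.622
v -2.381 0.936 -2.788
v -2.13 0.92 -3.077
v -2.471 0.402 -3.09
v -3.27 0.94 -3.563
v -3.019 0.924 -3.852
v -2.611 1.464 -3.018
v -2.359 1.448 -3.307
v -2.929 1.458 -3.55
v -2.238 1.234 -3.6
v -2.646 0.91 -3.937
v -2.808 1.244 -3.844
v -2.556 1.444 -3.635
v -2.096 0.907 -3.458
v -2.504 0.584 -3.795
v -2.437 0.389 -3.472
v -2.185 0.589 -3.263
v -2.293 0.904 -3.787
v -2.896 1.276 -2.845
v -3.304 0.953 -3.182
v -3.215 1.271 -3.377
v -2.963 1.471 -3.168
v -2.754 0.95 -2.703
v -3.162 0.626 -3.04
v -2.844 0.416 -3.005
v -2.592 0.616 -2.796
v -3.107 0.956 -2.853
v -1.867 4.448 -2.705
v -1.579 4.636 -2.153
v -2.164 2.859 -1.244
v -2.453 2.672 -1.795
v -1.812 4.729 -2.121
v -2.398 2.953 -1.211
v -2.054 4.78 -2.178
v -2.64 3.003 -1.268
v -2.268 4.78 -2.315
v -2.853 3.003 -1.405
v -2.42 4.73 -2.511
v -3.006 2.953 -1.601
v -2.489 4.637 -2.737
v -3.074 2.86 -1.827
v -2.462 4.515 -2.958
v -3.048 2.738 -2.048
v -2.346 4.383 -3.14
v -2.931 2.606 -2.23
v -2.156 4.261 -3.256
v -2.741 2.484 -2.347
v -1.922 4.167 -3.289
v -2.508 2.391 -2.379
v -1.68 4.117 -3.232
v -2.266 2.34 -2.322
v -1.467 4.117 -3.095
v -2.052 2.34 -2.185
v -1.314 4.167 -2.899
v -1.9 2.39 -1.989
v -1.246 4.26 -2.673
v -1.831 2.483 -1.763
v -1.272 4.382 -2.452
v -1.858 2.605 -1.542
v -1.389 4.514 -2.27
v -1.974 2.737 -1.36
v -0.571 2.734 -2.46
v -0.828 1.502 -1.273
v -1.18 3.726 -1.561
v -1.436 2.493 -0.375
v 0.416 2.947 -2.025
v 0.16 1.714 -0.839
v -0.192 3.938 -1.127
v -0.449 2.706 0.06
f 1 38 17
f 38 12 41
f 17 41 6
f 38 41 17
f 1 17 13
f 17 6 18
f 13 18 2
f 17 18 13
f 1 13 22
f 13 2 23
f 22 23 8
f 13 23 22
f 1 22 34
f 22 8 37
f 34 37 11
f 22 37 34
f 1 34 38
f 34 11 42
f 38 42 12
f 34 42 38
f 2 18 29
f 18 6 32
f 29 32 10
f 18 32 29
f 6 41 19
f 41 12 40
f 19 40 5
f 41 40 19
f 12 42 39
f 42 11 35
f 39 35 3
f 42 35 39
f 11 37 36
f 37 8 24
f 36 24 7
f 37 24 36
f 8 23 28
f 23 2 25
f 28 25 9
f 23 25 28
f 4 30 16
f 30 10 31
f 16 31 5
f 30 31 16
f 4 16 14
f 16 5 15
f 14 15 3
f 16 15 14
f 4 14 21
f 14 3 20
f 21 20 7
f 14 20 21
f 4 21 26
f 21 7 27
f 26 27 9
f 21 27 26
f 4 26 30
f 26 9 33
f 30 33 10
f 26 33 30
f 5 31 19
f 31 10 32
f 19 32 6
f 31 32 19
f 3 15 39
f 15 5 40
f 39 40 12
f 15 40 39
f 7 20 36
f 20 3 35
f 36 35 11
f 20 35 36
f 9 27 28
f 27 7 24
f 28 24 8
f 27 24 28
f 10 33 29
f 33 9 25
f 29 25 2
f 33 25 29
f 44 43 47
f 44 47 45
f 45 47 48
f 45 48 46
f 47 43 49
f 47 49 48
f 48 49 50
f 48 50 46
f 49 43 51
f 49 51 50
f 50 51 52
f 50 52 46
f 51 43 53
f 51 53 52
f 52 53 54
f 52 54 46
f 53 43 55
f 53 55 54
f 54 55 56
f 54 56 46
f 55 43 57
f 55 57 56
f 56 57 58
f 56 58 46
f 57 43 59
f 57 59 58
f 58 59 60
f 58 60 46
f 59 43 61
f 59 61 60
f 60 61 62
f 60 62 46
f 61 43 63
f 61 63 62
f 62 63 64
f 62 64 46
f 63 43 65
f 63 65 64
f 64 65 66
f 64 66 46
f 65 43 67
f 65 67 66
f 66 67 68
f 66 68 46
f 67 43 69
f 67 69 68
f 68 69 70
f 68 70 46
f 69 43 71
f 69 71 70
f 70 71 72
f 70 72 46
f 71 43 73
f 71 73 72
f 72 73 74
f 72 74 46
f 73 43 75
f 73 75 74
f 74 75 76
f 74 76 46
f 75 43 44
f 75 44 76
f 76 44 45
f 76 45 46
f 78 80 77
f 81 78 77
f 77 80 79
f 79 81 77
f 78 84 80
f 82 78 81
f 82 84 78
f 80 84 79
f 83 81 79
f 79 84 83
f 83 82 81
f 84 82 83



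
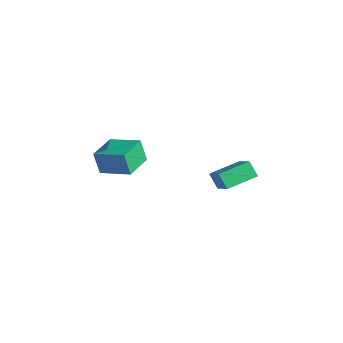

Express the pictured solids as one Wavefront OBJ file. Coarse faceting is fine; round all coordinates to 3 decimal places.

v -2.664 1.306 -2.155
v -3.276 1.238 -1.458
v -2.48 2.925 -1.835
v -3.092 2.856 -1.138
v -1.308 0.924 -1.002
v -1.92 0.855 -0.305
v -1.124 2.542 -0.682
v -1.736 2.474 0.015
v -3.294 -4.8 1.471
v -3.65 -4.914 2.632
v -4.054 -3.452 1.371
v -4.41 -3.567 2.532
v -1.93 -3.993 1.968
v -2.286 -4.108 3.129
v -2.69 -2.646 1.868
v -3.046 -2.76 3.029
f 2 4 1
f 5 2 1
f 1 4 3
f 3 5 1
f 2 8 4
f 6 2 5
f 6 8 2
f 4 8 3
f 7 5 3
f 3 8 7
f 7 6 5
f 8 6 7
f 10 12 9
f 13 10 9
f 9 12 11
f 11 13 9
f 10 16 12
f 14 10 13
f 14 16 10
f 12 16 11
f 15 13 11
f 11 16 15
f 15 14 13
f 16 14 15



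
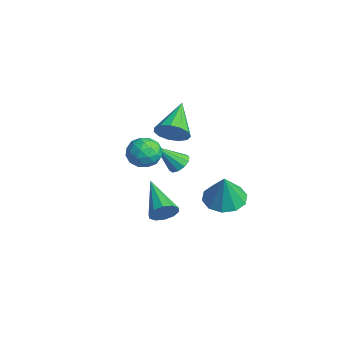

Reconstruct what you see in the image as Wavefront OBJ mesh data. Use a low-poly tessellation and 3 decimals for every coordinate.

v -1.207 -0.919 0.351
v -0.623 -0.396 0.623
v -2.553 0.099 1.289
v -0.775 -0.223 0.216
v -1.065 -0.271 -0.148
v -1.4 -0.525 -0.353
v -1.674 -0.904 -0.335
v -1.799 -1.287 -0.099
v -1.737 -1.554 0.281
v -1.506 -1.619 0.682
v -1.18 -1.461 0.979
v -0.863 -1.132 1.076
v -0.655 -0.734 0.943
v 2.223 -3.251 2.019
v 2.977 -3.084 1.816
v 2.603 -4.396 2.484
v 3.357 -4.229 2.281
v 3.004 -3.826 2.874
v 2.769 -3.118 2.587
v 2.811 -4.362 1.713
v 2.576 -3.654 1.426
v 3.341 -3.77 1.627
v 3.46 -3.439 2.344
v 2.12 -4.041 1.956
v 2.239 -3.71 2.673
v 2.567 -3.067 1.877
v 3.013 -4.413 2.423
v 2.806 -4.176 2.772
v 3.249 -4.078 2.653
v 2.444 -3.087 2.33
v 2.888 -2.989 2.21
v 2.904 -3.425 2.832
v 2.692 -4.491 2.09
v 3.136 -4.393 1.97
v 2.331 -3.402 1.647
v 2.774 -3.304 1.528
v 2.676 -4.055 1.468
v 3.224 -3.372 1.646
v 3.447 -4.045 1.92
v 3.126 -4.123 1.586
v 2.988 -3.707 1.417
v 3.294 -3.177 2.068
v 3.517 -3.85 2.341
v 3.31 -3.613 2.69
v 3.172 -3.197 2.521
v 3.507 -3.58 1.957
v 2.063 -3.63 1.959
v 2.286 -4.303 2.232
v 2.408 -4.283 1.779
v 2.27 -3.867 1.61
v 2.133 -3.435 2.38
v 2.356 -4.108 2.654
v 2.592 -3.773 2.883
v 2.454 -3.357 2.714
v 2.073 -3.9 2.343
v 0.301 -1.903 -3.598
v 0.58 -1.627 -3.018
v -1.601 -1.777 -2.742
v 0.481 -1.302 -3.287
v 0.313 -1.208 -3.674
v 0.141 -1.378 -4.032
v 0.03 -1.75 -4.225
v 0.022 -2.18 -4.177
v 0.122 -2.504 -3.909
v 0.289 -2.599 -3.521
v 0.462 -2.428 -3.163
v 0.573 -2.057 -2.971
v 0.819 0.705 -2.948
v 1.767 0.814 -3.213
v 1.281 0.475 -1.392
v 1.546 1.366 -3.067
v 1.048 1.665 -2.875
v 0.463 1.597 -2.711
v 0.013 1.189 -2.638
v -0.129 0.595 -2.683
v 0.092 0.043 -2.83
v 0.59 -0.256 -3.022
v 1.175 -0.188 -3.186
v 1.625 0.221 -3.259
v -1.19 -0.583 -1.665
v -0.666 -0.834 -1.766
v -1.45 -1.597 -0.495
v -0.618 -0.566 -1.523
v -0.788 -0.305 -1.335
v -1.112 -0.15 -1.272
v -1.466 -0.16 -1.36
v -1.715 -0.332 -1.564
v -1.763 -0.6 -1.807
v -1.592 -0.861 -1.995
v -1.268 -1.016 -2.058
v -0.914 -1.006 -1.97
f 2 1 4
f 2 4 3
f 4 1 5
f 4 5 3
f 5 1 6
f 5 6 3
f 6 1 7
f 6 7 3
f 7 1 8
f 7 8 3
f 8 1 9
f 8 9 3
f 9 1 10
f 9 10 3
f 10 1 11
f 10 11 3
f 11 1 12
f 11 12 3
f 12 1 13
f 12 13 3
f 13 1 2
f 13 2 3
f 14 51 30
f 51 25 54
f 30 54 19
f 51 54 30
f 14 30 26
f 30 19 31
f 26 31 15
f 30 31 26
f 14 26 35
f 26 15 36
f 35 36 21
f 26 36 35
f 14 35 47
f 35 21 50
f 47 50 24
f 35 50 47
f 14 47 51
f 47 24 55
f 51 55 25
f 47 55 51
f 15 31 42
f 31 19 45
f 42 45 23
f 31 45 42
f 19 54 32
f 54 25 53
f 32 53 18
f 54 53 32
f 25 55 52
f 55 24 48
f 52 48 16
f 55 48 52
f 24 50 49
f 50 21 37
f 49 37 20
f 50 37 49
f 21 36 41
f 36 15 38
f 41 38 22
f 36 38 41
f 17 43 29
f 43 23 44
f 29 44 18
f 43 44 29
f 17 29 27
f 29 18 28
f 27 28 16
f 29 28 27
f 17 27 34
f 27 16 33
f 34 33 20
f 27 33 34
f 17 34 39
f 34 20 40
f 39 40 22
f 34 40 39
f 17 39 43
f 39 22 46
f 43 46 23
f 39 46 43
f 18 44 32
f 44 23 45
f 32 45 19
f 44 45 32
f 16 28 52
f 28 18 53
f 52 53 25
f 28 53 52
f 20 33 49
f 33 16 48
f 49 48 24
f 33 48 49
f 22 40 41
f 40 20 37
f 41 37 21
f 40 37 41
f 23 46 42
f 46 22 38
f 42 38 15
f 46 38 42
f 57 56 59
f 57 59 58
f 59 56 60
f 59 60 58
f 60 56 61
f 60 61 58
f 61 56 62
f 61 62 58
f 62 56 63
f 62 63 58
f 63 56 64
f 63 64 58
f 64 56 65
f 64 65 58
f 65 56 66
f 65 66 58
f 66 56 67
f 66 67 58
f 67 56 57
f 67 57 58
f 69 68 71
f 69 71 70
f 71 68 72
f 71 72 70
f 72 68 73
f 72 73 70
f 73 68 74
f 73 74 70
f 74 68 75
f 74 75 70
f 75 68 76
f 75 76 70
f 76 68 77
f 76 77 70
f 77 68 78
f 77 78 70
f 78 68 79
f 78 79 70
f 79 68 69
f 79 69 70
f 81 80 83
f 81 83 82
f 83 80 84
f 83 84 82
f 84 80 85
f 84 85 82
f 85 80 86
f 85 86 82
f 86 80 87
f 86 87 82
f 87 80 88
f 87 88 82
f 88 80 89
f 88 89 82
f 89 80 90
f 89 90 82
f 90 80 91
f 90 91 82
f 91 80 81
f 91 81 82



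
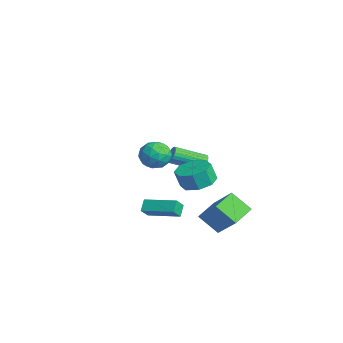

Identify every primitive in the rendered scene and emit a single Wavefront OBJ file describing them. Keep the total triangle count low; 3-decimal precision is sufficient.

v -3.33 1.607 -3.343
v -3.038 1.766 -2.832
v -3.438 -0.087 -2.026
v -3.73 -0.247 -2.537
v -3.26 1.835 -2.782
v -3.66 -0.018 -1.976
v -3.493 1.87 -2.817
v -3.893 0.017 -2.012
v -3.7 1.865 -2.933
v -4.101 0.012 -2.127
v -3.852 1.82 -3.111
v -4.252 -0.033 -2.305
v -3.924 1.743 -3.324
v -4.324 -0.11 -2.519
v -3.906 1.645 -3.54
v -4.306 -0.208 -2.735
v -3.799 1.541 -3.727
v -4.2 -0.312 -2.921
v -3.622 1.447 -3.854
v -4.022 -0.406 -3.048
v -3.4 1.378 -3.904
v -3.8 -0.475 -3.098
v -3.167 1.343 -3.868
v -3.567 -0.51 -3.063
v -2.959 1.348 -3.753
v -3.36 -0.505 -2.947
v -2.808 1.393 -3.575
v -3.208 -0.46 -2.769
v -2.736 1.47 -3.361
v -3.136 -0.383 -2.556
v -2.754 1.568 -3.145
v -3.154 -0.285 -2.34
v -2.86 1.672 -2.959
v -3.261 -0.181 -2.153
v 0.316 -0.015 -2.828
v 1.287 0.416 -2.633
v 1.215 0.067 -1.498
v 0.244 -0.365 -1.692
v 0.671 0.953 -2.507
v 0.599 0.604 -1.372
v -0.152 0.923 -2.569
v -0.225 0.573 -1.434
v -0.702 0.343 -2.782
v -0.774 -0.006 -1.647
v -0.655 -0.447 -3.022
v -0.727 -0.796 -1.887
v -0.039 -0.984 -3.148
v -0.111 -1.333 -2.013
v 0.785 -0.953 -3.086
v 0.712 -1.303 -1.951
v 1.334 -0.374 -2.873
v 1.262 -0.723 -1.738
v 2.914 -3.607 0.997
v 3.737 -3.203 0.722
v 3.603 -4.137 2.278
v 4.426 -3.733 2.003
v 3.689 -3.184 2.269
v 3.263 -2.856 1.478
v 4.077 -4.484 1.522
v 3.651 -4.156 0.731
v 4.455 -3.745 1.046
v 4.216 -2.942 1.508
v 3.124 -4.398 1.492
v 2.885 -3.595 1.954
v 3.265 -3.358 0.747
v 4.075 -3.982 2.253
v 3.642 -3.659 2.41
v 4.126 -3.422 2.248
v 2.987 -3.154 1.191
v 3.47 -2.917 1.029
v 3.442 -2.906 1.939
v 3.87 -4.423 1.971
v 4.353 -4.186 1.809
v 3.214 -3.918 0.752
v 3.698 -3.681 0.59
v 3.898 -4.434 1.061
v 4.171 -3.44 0.776
v 4.576 -3.752 1.529
v 4.371 -4.193 1.247
v 4.12 -4 0.781
v 4.03 -2.968 1.047
v 4.435 -3.279 1.8
v 4.002 -2.956 1.957
v 3.752 -2.764 1.491
v 4.452 -3.286 1.238
v 2.905 -4.061 1.2
v 3.31 -4.372 1.953
v 3.588 -4.576 1.509
v 3.338 -4.384 1.043
v 2.764 -3.588 1.471
v 3.169 -3.9 2.224
v 3.22 -3.34 2.219
v 2.969 -3.147 1.753
v 2.888 -4.054 1.762
v 0.587 -2.904 -3.947
v 0.916 -3.418 -3.327
v 2.016 -1.505 -3.548
v 2.346 -2.018 -2.927
v 1.094 -3.262 -4.513
v 1.424 -3.775 -3.892
v 2.524 -1.862 -4.113
v 2.853 -2.376 -3.493
v 1.906 0.314 -3.748
v 3.376 0.785 -2.28
v 2.664 1.192 -4.79
v 4.134 1.664 -3.322
v 2.726 -0.904 -4.178
v 4.196 -0.432 -2.71
v 3.484 -0.025 -5.22
v 4.954 0.446 -3.752
f 2 1 5
f 2 5 3
f 3 5 6
f 3 6 4
f 5 1 7
f 5 7 6
f 6 7 8
f 6 8 4
f 7 1 9
f 7 9 8
f 8 9 10
f 8 10 4
f 9 1 11
f 9 11 10
f 10 11 12
f 10 12 4
f 11 1 13
f 11 13 12
f 12 13 14
f 12 14 4
f 13 1 15
f 13 15 14
f 14 15 16
f 14 16 4
f 15 1 17
f 15 17 16
f 16 17 18
f 16 18 4
f 17 1 19
f 17 19 18
f 18 19 20
f 18 20 4
f 19 1 21
f 19 21 20
f 20 21 22
f 20 22 4
f 21 1 23
f 21 23 22
f 22 23 24
f 22 24 4
f 23 1 25
f 23 25 24
f 24 25 26
f 24 26 4
f 25 1 27
f 25 27 26
f 26 27 28
f 26 28 4
f 27 1 29
f 27 29 28
f 28 29 30
f 28 30 4
f 29 1 31
f 29 31 30
f 30 31 32
f 30 32 4
f 31 1 33
f 31 33 32
f 32 33 34
f 32 34 4
f 33 1 2
f 33 2 34
f 34 2 3
f 34 3 4
f 36 35 39
f 36 39 37
f 37 39 40
f 37 40 38
f 39 35 41
f 39 41 40
f 40 41 42
f 40 42 38
f 41 35 43
f 41 43 42
f 42 43 44
f 42 44 38
f 43 35 45
f 43 45 44
f 44 45 46
f 44 46 38
f 45 35 47
f 45 47 46
f 46 47 48
f 46 48 38
f 47 35 49
f 47 49 48
f 48 49 50
f 48 50 38
f 49 35 51
f 49 51 50
f 50 51 52
f 50 52 38
f 51 35 36
f 51 36 52
f 52 36 37
f 52 37 38
f 53 90 69
f 90 64 93
f 69 93 58
f 90 93 69
f 53 69 65
f 69 58 70
f 65 70 54
f 69 70 65
f 53 65 74
f 65 54 75
f 74 75 60
f 65 75 74
f 53 74 86
f 74 60 89
f 86 89 63
f 74 89 86
f 53 86 90
f 86 63 94
f 90 94 64
f 86 94 90
f 54 70 81
f 70 58 84
f 81 84 62
f 70 84 81
f 58 93 71
f 93 64 92
f 71 92 57
f 93 92 71
f 64 94 91
f 94 63 87
f 91 87 55
f 94 87 91
f 63 89 88
f 89 60 76
f 88 76 59
f 89 76 88
f 60 75 80
f 75 54 77
f 80 77 61
f 75 77 80
f 56 82 68
f 82 62 83
f 68 83 57
f 82 83 68
f 56 68 66
f 68 57 67
f 66 67 55
f 68 67 66
f 56 66 73
f 66 55 72
f 73 72 59
f 66 72 73
f 56 73 78
f 73 59 79
f 78 79 61
f 73 79 78
f 56 78 82
f 78 61 85
f 82 85 62
f 78 85 82
f 57 83 71
f 83 62 84
f 71 84 58
f 83 84 71
f 55 67 91
f 67 57 92
f 91 92 64
f 67 92 91
f 59 72 88
f 72 55 87
f 88 87 63
f 72 87 88
f 61 79 80
f 79 59 76
f 80 76 60
f 79 76 80
f 62 85 81
f 85 61 77
f 81 77 54
f 85 77 81
f 96 98 95
f 99 96 95
f 95 98 97
f 97 99 95
f 96 102 98
f 100 96 99
f 100 102 96
f 98 102 97
f 101 99 97
f 97 102 101
f 101 100 99
f 102 100 101
f 104 106 103
f 107 104 103
f 103 106 105
f 105 107 103
f 104 110 106
f 108 104 107
f 108 110 104
f 106 110 105
f 109 107 105
f 105 110 109
f 109 108 107
f 110 108 109



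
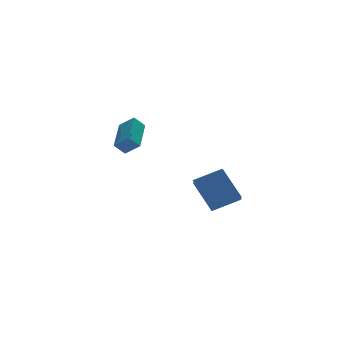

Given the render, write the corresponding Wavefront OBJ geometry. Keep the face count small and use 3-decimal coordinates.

v 3.261 -1.053 -4.711
v 2.779 -2.007 -4.064
v 2.809 0.295 -3.058
v 2.327 -0.66 -2.411
v 4.853 -1.38 -4.009
v 4.371 -2.335 -3.362
v 4.401 -0.033 -2.356
v 3.919 -0.987 -1.709
v -3.814 -4.455 2.336
v -3.256 -5.045 2.953
v -2.782 -2.742 3.04
v -2.224 -3.332 3.657
v -3.256 -4.548 1.743
v -2.698 -5.138 2.36
v -2.224 -2.835 2.447
v -1.666 -3.425 3.064
f 2 4 1
f 5 2 1
f 1 4 3
f 3 5 1
f 2 8 4
f 6 2 5
f 6 8 2
f 4 8 3
f 7 5 3
f 3 8 7
f 7 6 5
f 8 6 7
f 10 12 9
f 13 10 9
f 9 12 11
f 11 13 9
f 10 16 12
f 14 10 13
f 14 16 10
f 12 16 11
f 15 13 11
f 11 16 15
f 15 14 13
f 16 14 15



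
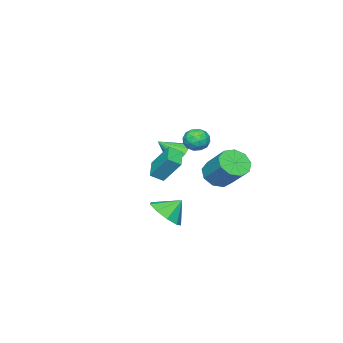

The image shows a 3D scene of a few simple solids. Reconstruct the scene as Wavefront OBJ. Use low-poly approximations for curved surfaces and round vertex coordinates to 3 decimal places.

v -4.328 -1.221 -1.084
v -3.779 -1.405 -1.678
v -3.492 -1.919 -0.096
v -3.646 -0.994 -1.5
v -3.73 -0.654 -1.189
v -4.003 -0.495 -0.844
v -4.38 -0.566 -0.576
v -4.74 -0.845 -0.469
v -4.969 -1.243 -0.557
v -4.994 -1.634 -0.812
v -4.808 -1.894 -1.153
v -4.47 -1.94 -1.473
v -4.086 -1.758 -1.668
v 2.654 3.252 -1.728
v 3.212 2.752 -0.993
v 2.006 3.788 -0.872
v 3.522 3.38 -1.152
v 3.426 3.948 -1.58
v 2.968 4.191 -2.078
v 2.363 3.994 -2.412
v 1.895 3.449 -2.426
v 1.781 2.813 -2.113
v 2.076 2.382 -1.62
v 2.641 2.358 -1.178
v -0.336 0.962 -0.209
v 0.153 0.479 0.201
v -0.47 1.965 1.132
v 0.019 1.482 1.542
v 0.641 1.618 -0.602
v 1.13 1.135 -0.192
v 0.507 2.621 0.739
v 0.996 2.138 1.149
v -2.606 2.638 -0.985
v -1.698 2.403 -1.04
v -1.265 3.767 0.269
v -2.174 4.002 0.325
v -1.833 2.86 -1.472
v -1.401 4.224 -0.162
v -2.331 3.213 -1.675
v -1.898 4.578 -0.365
v -2.957 3.297 -1.556
v -2.524 4.661 -0.246
v -3.419 3.073 -1.169
v -2.986 4.437 0.141
v -3.501 2.645 -0.696
v -3.068 4.009 0.613
v -3.164 2.213 -0.359
v -2.732 3.578 0.951
v -2.566 1.981 -0.314
v -2.134 3.345 0.996
v -1.987 2.056 -0.583
v -1.555 3.42 0.727
v -2.564 1.898 1.867
v -2.261 2.355 1.33
v -1.899 0.945 1.43
v -1.596 1.402 0.893
v -1.411 1.502 1.631
v -1.822 2.091 1.901
v -2.338 1.209 0.859
v -2.749 1.798 1.129
v -2.122 1.929 0.707
v -1.548 2.11 1.184
v -2.612 1.19 1.576
v -2.038 1.371 2.053
v -2.471 2.21 1.637
v -1.689 1.09 1.123
v -1.58 1.148 1.557
v -1.402 1.417 1.241
v -2.213 2.055 1.973
v -2.035 2.324 1.657
v -1.535 1.822 1.834
v -2.125 0.976 1.103
v -1.947 1.245 0.787
v -2.758 1.883 1.519
v -2.58 2.152 1.203
v -2.625 1.478 0.926
v -2.211 2.229 0.955
v -1.82 1.668 0.698
v -2.256 1.555 0.678
v -2.498 1.901 0.837
v -1.874 2.335 1.235
v -1.483 1.775 0.979
v -1.374 1.834 1.412
v -1.616 2.18 1.571
v -1.792 2.085 0.869
v -2.677 1.525 1.781
v -2.286 0.965 1.525
v -2.544 1.12 1.189
v -2.786 1.466 1.348
v -2.34 1.632 2.062
v -1.949 1.071 1.805
v -1.662 1.399 1.923
v -1.904 1.745 2.082
v -2.368 1.215 1.891
f 2 1 4
f 2 4 3
f 4 1 5
f 4 5 3
f 5 1 6
f 5 6 3
f 6 1 7
f 6 7 3
f 7 1 8
f 7 8 3
f 8 1 9
f 8 9 3
f 9 1 10
f 9 10 3
f 10 1 11
f 10 11 3
f 11 1 12
f 11 12 3
f 12 1 13
f 12 13 3
f 13 1 2
f 13 2 3
f 15 14 17
f 15 17 16
f 17 14 18
f 17 18 16
f 18 14 19
f 18 19 16
f 19 14 20
f 19 20 16
f 20 14 21
f 20 21 16
f 21 14 22
f 21 22 16
f 22 14 23
f 22 23 16
f 23 14 24
f 23 24 16
f 24 14 15
f 24 15 16
f 26 28 25
f 29 26 25
f 25 28 27
f 27 29 25
f 26 32 28
f 30 26 29
f 30 32 26
f 28 32 27
f 31 29 27
f 27 32 31
f 31 30 29
f 32 30 31
f 34 33 37
f 34 37 35
f 35 37 38
f 35 38 36
f 37 33 39
f 37 39 38
f 38 39 40
f 38 40 36
f 39 33 41
f 39 41 40
f 40 41 42
f 40 42 36
f 41 33 43
f 41 43 42
f 42 43 44
f 42 44 36
f 43 33 45
f 43 45 44
f 44 45 46
f 44 46 36
f 45 33 47
f 45 47 46
f 46 47 48
f 46 48 36
f 47 33 49
f 47 49 48
f 48 49 50
f 48 50 36
f 49 33 51
f 49 51 50
f 50 51 52
f 50 52 36
f 51 33 34
f 51 34 52
f 52 34 35
f 52 35 36
f 53 90 69
f 90 64 93
f 69 93 58
f 90 93 69
f 53 69 65
f 69 58 70
f 65 70 54
f 69 70 65
f 53 65 74
f 65 54 75
f 74 75 60
f 65 75 74
f 53 74 86
f 74 60 89
f 86 89 63
f 74 89 86
f 53 86 90
f 86 63 94
f 90 94 64
f 86 94 90
f 54 70 81
f 70 58 84
f 81 84 62
f 70 84 81
f 58 93 71
f 93 64 92
f 71 92 57
f 93 92 71
f 64 94 91
f 94 63 87
f 91 87 55
f 94 87 91
f 63 89 88
f 89 60 76
f 88 76 59
f 89 76 88
f 60 75 80
f 75 54 77
f 80 77 61
f 75 77 80
f 56 82 68
f 82 62 83
f 68 83 57
f 82 83 68
f 56 68 66
f 68 57 67
f 66 67 55
f 68 67 66
f 56 66 73
f 66 55 72
f 73 72 59
f 66 72 73
f 56 73 78
f 73 59 79
f 78 79 61
f 73 79 78
f 56 78 82
f 78 61 85
f 82 85 62
f 78 85 82
f 57 83 71
f 83 62 84
f 71 84 58
f 83 84 71
f 55 67 91
f 67 57 92
f 91 92 64
f 67 92 91
f 59 72 88
f 72 55 87
f 88 87 63
f 72 87 88
f 61 79 80
f 79 59 76
f 80 76 60
f 79 76 80
f 62 85 81
f 85 61 77
f 81 77 54
f 85 77 81



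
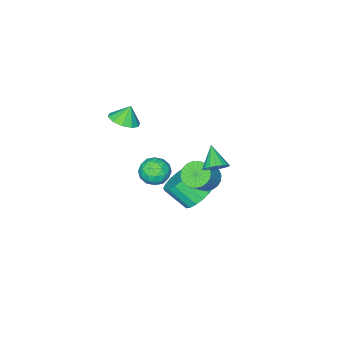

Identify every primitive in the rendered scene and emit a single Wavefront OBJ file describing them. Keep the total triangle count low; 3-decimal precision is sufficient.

v 2.552 -2.413 2.948
v 3.191 -1.857 3.191
v 2.128 -2.327 3.872
v 2.785 -1.564 2.977
v 2.291 -1.595 2.753
v 1.896 -1.939 2.603
v 1.752 -2.463 2.585
v 1.914 -2.968 2.706
v 2.32 -3.261 2.919
v 2.814 -3.23 3.144
v 3.208 -2.887 3.294
v 3.352 -2.362 3.312
v 0.193 1.204 -0.897
v 0.641 1.658 -1.428
v 1.654 1.891 -0.374
v 1.207 1.436 0.157
v 0.437 1.896 -1.284
v 1.45 2.129 -0.23
v 0.191 2.015 -1.073
v 1.204 2.247 -0.02
v -0.055 1.993 -0.832
v 0.958 2.225 0.222
v -0.258 1.835 -0.602
v 0.755 2.067 0.452
v -0.383 1.567 -0.423
v 0.63 1.8 0.631
v -0.408 1.237 -0.326
v 0.605 1.469 0.728
v -0.329 0.901 -0.327
v 0.684 1.133 0.726
v -0.16 0.617 -0.428
v 0.853 0.85 0.626
v 0.07 0.435 -0.609
v 1.084 0.668 0.445
v 0.322 0.386 -0.84
v 1.335 0.618 0.214
v 0.551 0.478 -1.081
v 1.565 0.71 -0.027
v 0.719 0.695 -1.29
v 1.732 0.928 -0.236
v 0.795 1.001 -1.431
v 1.809 1.234 -0.377
v 0.768 1.342 -1.48
v 1.781 1.574 -0.426
v -0.735 -0.228 -3.991
v 0.198 -0.267 -4.47
v 0.729 -1.37 -3.349
v -0.205 -1.332 -2.869
v 0.251 0.102 -4.132
v 0.782 -1.002 -3.011
v 0.079 0.395 -3.762
v 0.609 -0.709 -2.641
v -0.281 0.545 -3.444
v 0.25 -0.559 -2.323
v -0.744 0.518 -3.252
v -0.214 -0.586 -2.131
v -1.205 0.32 -3.228
v -0.675 -0.784 -2.107
v -1.559 -0.004 -3.38
v -1.029 -1.107 -2.259
v -1.724 -0.379 -3.671
v -1.194 -1.482 -2.55
v -1.662 -0.719 -4.035
v -1.132 -1.823 -2.914
v -1.388 -0.947 -4.389
v -0.858 -2.051 -3.268
v -0.965 -1.011 -4.652
v -0.434 -2.114 -3.531
v -0.488 -0.895 -4.763
v 0.042 -1.998 -3.642
v -0.069 -0.626 -4.698
v 0.462 -1.73 -3.577
v 2.912 0.986 0.85
v 3.319 0.672 0.119
v 2.381 -0.332 1.121
v 2.788 -0.646 0.39
v 3.272 -0.393 1.097
v 3.601 0.422 0.929
v 2.099 -0.082 0.311
v 2.428 0.733 0.143
v 2.817 0.012 -0.214
v 3.542 -0.18 0.271
v 2.158 0.52 0.969
v 2.883 0.328 1.454
v 3.162 0.944 0.461
v 2.538 -0.604 0.779
v 2.823 -0.456 1.195
v 3.062 -0.64 0.765
v 3.328 0.797 0.937
v 3.567 0.613 0.507
v 3.54 -0.013 1.082
v 2.133 -0.273 0.733
v 2.372 -0.457 0.303
v 2.638 0.98 0.475
v 2.877 0.796 0.045
v 2.16 0.353 0.158
v 3.106 0.372 -0.165
v 2.794 -0.403 -0.006
v 2.389 -0.071 -0.052
v 2.582 0.408 -0.151
v 3.532 0.259 0.121
v 3.22 -0.516 0.28
v 3.505 -0.367 0.695
v 3.698 0.112 0.597
v 3.237 -0.129 -0.075
v 2.48 0.856 0.96
v 2.168 0.081 1.119
v 2.002 0.228 0.643
v 2.195 0.707 0.545
v 2.906 0.743 1.246
v 2.594 -0.032 1.405
v 3.118 -0.068 1.391
v 3.311 0.411 1.292
v 2.463 0.469 1.315
v 0.614 2.296 0.883
v 0.931 2.624 1.427
v 0.046 1.364 1.777
v 0.631 2.782 1.401
v 0.327 2.828 1.256
v 0.089 2.752 1.026
v -0.029 2.572 0.763
v -0 2.328 0.528
v 0.17 2.077 0.374
v 0.441 1.876 0.337
v 0.752 1.771 0.425
v 1.031 1.787 0.618
v 1.215 1.918 0.871
v 1.261 2.137 1.128
v 1.158 2.391 1.328
f 2 1 4
f 2 4 3
f 4 1 5
f 4 5 3
f 5 1 6
f 5 6 3
f 6 1 7
f 6 7 3
f 7 1 8
f 7 8 3
f 8 1 9
f 8 9 3
f 9 1 10
f 9 10 3
f 10 1 11
f 10 11 3
f 11 1 12
f 11 12 3
f 12 1 2
f 12 2 3
f 14 13 17
f 14 17 15
f 15 17 18
f 15 18 16
f 17 13 19
f 17 19 18
f 18 19 20
f 18 20 16
f 19 13 21
f 19 21 20
f 20 21 22
f 20 22 16
f 21 13 23
f 21 23 22
f 22 23 24
f 22 24 16
f 23 13 25
f 23 25 24
f 24 25 26
f 24 26 16
f 25 13 27
f 25 27 26
f 26 27 28
f 26 28 16
f 27 13 29
f 27 29 28
f 28 29 30
f 28 30 16
f 29 13 31
f 29 31 30
f 30 31 32
f 30 32 16
f 31 13 33
f 31 33 32
f 32 33 34
f 32 34 16
f 33 13 35
f 33 35 34
f 34 35 36
f 34 36 16
f 35 13 37
f 35 37 36
f 36 37 38
f 36 38 16
f 37 13 39
f 37 39 38
f 38 39 40
f 38 40 16
f 39 13 41
f 39 41 40
f 40 41 42
f 40 42 16
f 41 13 43
f 41 43 42
f 42 43 44
f 42 44 16
f 43 13 14
f 43 14 44
f 44 14 15
f 44 15 16
f 46 45 49
f 46 49 47
f 47 49 50
f 47 50 48
f 49 45 51
f 49 51 50
f 50 51 52
f 50 52 48
f 51 45 53
f 51 53 52
f 52 53 54
f 52 54 48
f 53 45 55
f 53 55 54
f 54 55 56
f 54 56 48
f 55 45 57
f 55 57 56
f 56 57 58
f 56 58 48
f 57 45 59
f 57 59 58
f 58 59 60
f 58 60 48
f 59 45 61
f 59 61 60
f 60 61 62
f 60 62 48
f 61 45 63
f 61 63 62
f 62 63 64
f 62 64 48
f 63 45 65
f 63 65 64
f 64 65 66
f 64 66 48
f 65 45 67
f 65 67 66
f 66 67 68
f 66 68 48
f 67 45 69
f 67 69 68
f 68 69 70
f 68 70 48
f 69 45 71
f 69 71 70
f 70 71 72
f 70 72 48
f 71 45 46
f 71 46 72
f 72 46 47
f 72 47 48
f 73 110 89
f 110 84 113
f 89 113 78
f 110 113 89
f 73 89 85
f 89 78 90
f 85 90 74
f 89 90 85
f 73 85 94
f 85 74 95
f 94 95 80
f 85 95 94
f 73 94 106
f 94 80 109
f 106 109 83
f 94 109 106
f 73 106 110
f 106 83 114
f 110 114 84
f 106 114 110
f 74 90 101
f 90 78 104
f 101 104 82
f 90 104 101
f 78 113 91
f 113 84 112
f 91 112 77
f 113 112 91
f 84 114 111
f 114 83 107
f 111 107 75
f 114 107 111
f 83 109 108
f 109 80 96
f 108 96 79
f 109 96 108
f 80 95 100
f 95 74 97
f 100 97 81
f 95 97 100
f 76 102 88
f 102 82 103
f 88 103 77
f 102 103 88
f 76 88 86
f 88 77 87
f 86 87 75
f 88 87 86
f 76 86 93
f 86 75 92
f 93 92 79
f 86 92 93
f 76 93 98
f 93 79 99
f 98 99 81
f 93 99 98
f 76 98 102
f 98 81 105
f 102 105 82
f 98 105 102
f 77 103 91
f 103 82 104
f 91 104 78
f 103 104 91
f 75 87 111
f 87 77 112
f 111 112 84
f 87 112 111
f 79 92 108
f 92 75 107
f 108 107 83
f 92 107 108
f 81 99 100
f 99 79 96
f 100 96 80
f 99 96 100
f 82 105 101
f 105 81 97
f 101 97 74
f 105 97 101
f 116 115 118
f 116 118 117
f 118 115 119
f 118 119 117
f 119 115 120
f 119 120 117
f 120 115 121
f 120 121 117
f 121 115 122
f 121 122 117
f 122 115 123
f 122 123 117
f 123 115 124
f 123 124 117
f 124 115 125
f 124 125 117
f 125 115 126
f 125 126 117
f 126 115 127
f 126 127 117
f 127 115 128
f 127 128 117
f 128 115 129
f 128 129 117
f 129 115 116
f 129 116 117



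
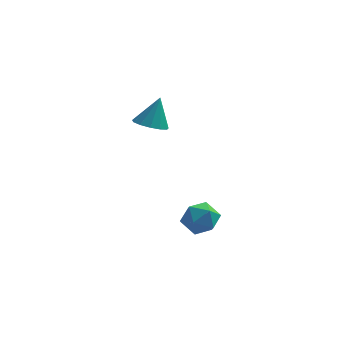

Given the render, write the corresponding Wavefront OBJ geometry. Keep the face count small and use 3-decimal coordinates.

v 1.168 1.065 2.486
v 2.096 0.707 2.382
v 1.612 1.715 4.194
v 2.105 1.233 2.179
v 1.816 1.705 2.074
v 1.322 1.974 2.1
v 0.779 1.955 2.249
v 0.359 1.652 2.473
v 0.197 1.164 2.701
v 0.342 0.644 2.862
v 0.75 0.257 2.903
v 1.291 0.127 2.812
v 1.793 0.295 2.617
v 2.939 -0.622 -3.791
v 3.463 0.076 -4.551
v 4.517 -0.716 -2.789
v 5.041 -0.018 -3.549
v 4.206 0.396 -2.863
v 3.231 0.454 -3.482
v 4.749 -1.094 -3.858
v 3.774 -1.036 -4.477
v 4.581 -0.216 -4.592
v 4.246 0.705 -3.977
v 3.734 -1.345 -3.363
v 3.399 -0.424 -2.748
f 2 1 4
f 2 4 3
f 4 1 5
f 4 5 3
f 5 1 6
f 5 6 3
f 6 1 7
f 6 7 3
f 7 1 8
f 7 8 3
f 8 1 9
f 8 9 3
f 9 1 10
f 9 10 3
f 10 1 11
f 10 11 3
f 11 1 12
f 11 12 3
f 12 1 13
f 12 13 3
f 13 1 2
f 13 2 3
f 14 25 19
f 14 19 15
f 14 15 21
f 14 21 24
f 14 24 25
f 15 19 23
f 19 25 18
f 25 24 16
f 24 21 20
f 21 15 22
f 17 23 18
f 17 18 16
f 17 16 20
f 17 20 22
f 17 22 23
f 18 23 19
f 16 18 25
f 20 16 24
f 22 20 21
f 23 22 15



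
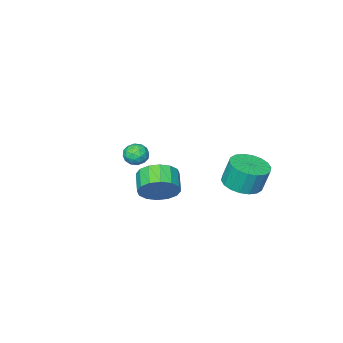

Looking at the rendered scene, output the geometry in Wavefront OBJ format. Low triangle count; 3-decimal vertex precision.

v 2.872 2.002 2.889
v 3.527 1.292 2.476
v 2.922 0.408 3.038
v 2.268 1.118 3.451
v 3.755 1.436 2.948
v 3.15 0.552 3.51
v 3.747 1.732 3.404
v 3.142 0.848 3.966
v 3.504 2.1 3.722
v 2.899 1.216 4.284
v 3.092 2.442 3.817
v 2.487 1.557 4.379
v 2.621 2.666 3.663
v 2.017 1.781 4.225
v 2.218 2.712 3.302
v 1.613 1.828 3.864
v 1.99 2.568 2.83
v 1.385 1.684 3.392
v 1.998 2.272 2.374
v 1.393 1.388 2.936
v 2.241 1.904 2.056
v 1.636 1.02 2.618
v 2.653 1.563 1.961
v 2.048 0.678 2.523
v 3.123 1.339 2.115
v 2.519 0.454 2.677
v -1.325 3.146 2.408
v -0.46 2.598 2.682
v -0.689 2.927 4.065
v -1.555 3.474 3.792
v -0.29 3.032 2.607
v -0.52 3.361 3.99
v -0.326 3.488 2.493
v -0.555 3.817 3.876
v -0.559 3.877 2.362
v -0.789 4.205 3.745
v -0.944 4.12 2.24
v -1.174 4.449 3.623
v -1.405 4.171 2.152
v -1.634 4.5 3.535
v -1.85 4.018 2.114
v -2.079 4.347 3.497
v -2.191 3.693 2.135
v -2.42 4.022 3.518
v -2.36 3.259 2.21
v -2.59 3.588 3.593
v -2.325 2.803 2.324
v -2.554 3.132 3.707
v -2.091 2.415 2.455
v -2.321 2.743 3.838
v -1.706 2.171 2.577
v -1.936 2.5 3.96
v -1.246 2.12 2.665
v -1.475 2.449 4.048
v -0.801 2.273 2.703
v -1.03 2.602 4.086
v 0.315 -2.462 2.576
v 0.962 -2.566 2.265
v -0.022 -3.534 2.235
v 0.625 -3.638 1.924
v 0.571 -3.605 2.647
v 0.779 -2.943 2.857
v 0.161 -3.157 1.643
v 0.369 -2.495 1.853
v 0.867 -2.996 1.688
v 1.12 -3.273 2.309
v -0.18 -2.827 2.191
v 0.073 -3.104 2.812
v 0.668 -2.42 2.45
v 0.272 -3.68 2.05
v 0.24 -3.661 2.475
v 0.621 -3.722 2.292
v 0.561 -2.641 2.799
v 0.941 -2.703 2.616
v 0.711 -3.313 2.84
v -0.001 -3.397 1.884
v 0.379 -3.459 1.701
v 0.319 -2.378 2.208
v 0.7 -2.439 2.025
v 0.229 -2.787 1.66
v 0.992 -2.734 1.928
v 0.794 -3.364 1.728
v 0.521 -3.081 1.563
v 0.644 -2.692 1.686
v 1.141 -2.897 2.293
v 0.943 -3.527 2.093
v 0.912 -3.507 2.518
v 1.034 -3.118 2.642
v 1.085 -3.149 1.954
v -0.003 -2.573 2.407
v -0.201 -3.203 2.207
v -0.094 -2.982 1.858
v 0.028 -2.593 1.982
v 0.146 -2.736 2.772
v -0.052 -3.366 2.572
v 0.296 -3.408 2.814
v 0.419 -3.019 2.937
v -0.145 -2.951 2.546
f 2 1 5
f 2 5 3
f 3 5 6
f 3 6 4
f 5 1 7
f 5 7 6
f 6 7 8
f 6 8 4
f 7 1 9
f 7 9 8
f 8 9 10
f 8 10 4
f 9 1 11
f 9 11 10
f 10 11 12
f 10 12 4
f 11 1 13
f 11 13 12
f 12 13 14
f 12 14 4
f 13 1 15
f 13 15 14
f 14 15 16
f 14 16 4
f 15 1 17
f 15 17 16
f 16 17 18
f 16 18 4
f 17 1 19
f 17 19 18
f 18 19 20
f 18 20 4
f 19 1 21
f 19 21 20
f 20 21 22
f 20 22 4
f 21 1 23
f 21 23 22
f 22 23 24
f 22 24 4
f 23 1 25
f 23 25 24
f 24 25 26
f 24 26 4
f 25 1 2
f 25 2 26
f 26 2 3
f 26 3 4
f 28 27 31
f 28 31 29
f 29 31 32
f 29 32 30
f 31 27 33
f 31 33 32
f 32 33 34
f 32 34 30
f 33 27 35
f 33 35 34
f 34 35 36
f 34 36 30
f 35 27 37
f 35 37 36
f 36 37 38
f 36 38 30
f 37 27 39
f 37 39 38
f 38 39 40
f 38 40 30
f 39 27 41
f 39 41 40
f 40 41 42
f 40 42 30
f 41 27 43
f 41 43 42
f 42 43 44
f 42 44 30
f 43 27 45
f 43 45 44
f 44 45 46
f 44 46 30
f 45 27 47
f 45 47 46
f 46 47 48
f 46 48 30
f 47 27 49
f 47 49 48
f 48 49 50
f 48 50 30
f 49 27 51
f 49 51 50
f 50 51 52
f 50 52 30
f 51 27 53
f 51 53 52
f 52 53 54
f 52 54 30
f 53 27 55
f 53 55 54
f 54 55 56
f 54 56 30
f 55 27 28
f 55 28 56
f 56 28 29
f 56 29 30
f 57 94 73
f 94 68 97
f 73 97 62
f 94 97 73
f 57 73 69
f 73 62 74
f 69 74 58
f 73 74 69
f 57 69 78
f 69 58 79
f 78 79 64
f 69 79 78
f 57 78 90
f 78 64 93
f 90 93 67
f 78 93 90
f 57 90 94
f 90 67 98
f 94 98 68
f 90 98 94
f 58 74 85
f 74 62 88
f 85 88 66
f 74 88 85
f 62 97 75
f 97 68 96
f 75 96 61
f 97 96 75
f 68 98 95
f 98 67 91
f 95 91 59
f 98 91 95
f 67 93 92
f 93 64 80
f 92 80 63
f 93 80 92
f 64 79 84
f 79 58 81
f 84 81 65
f 79 81 84
f 60 86 72
f 86 66 87
f 72 87 61
f 86 87 72
f 60 72 70
f 72 61 71
f 70 71 59
f 72 71 70
f 60 70 77
f 70 59 76
f 77 76 63
f 70 76 77
f 60 77 82
f 77 63 83
f 82 83 65
f 77 83 82
f 60 82 86
f 82 65 89
f 86 89 66
f 82 89 86
f 61 87 75
f 87 66 88
f 75 88 62
f 87 88 75
f 59 71 95
f 71 61 96
f 95 96 68
f 71 96 95
f 63 76 92
f 76 59 91
f 92 91 67
f 76 91 92
f 65 83 84
f 83 63 80
f 84 80 64
f 83 80 84
f 66 89 85
f 89 65 81
f 85 81 58
f 89 81 85

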